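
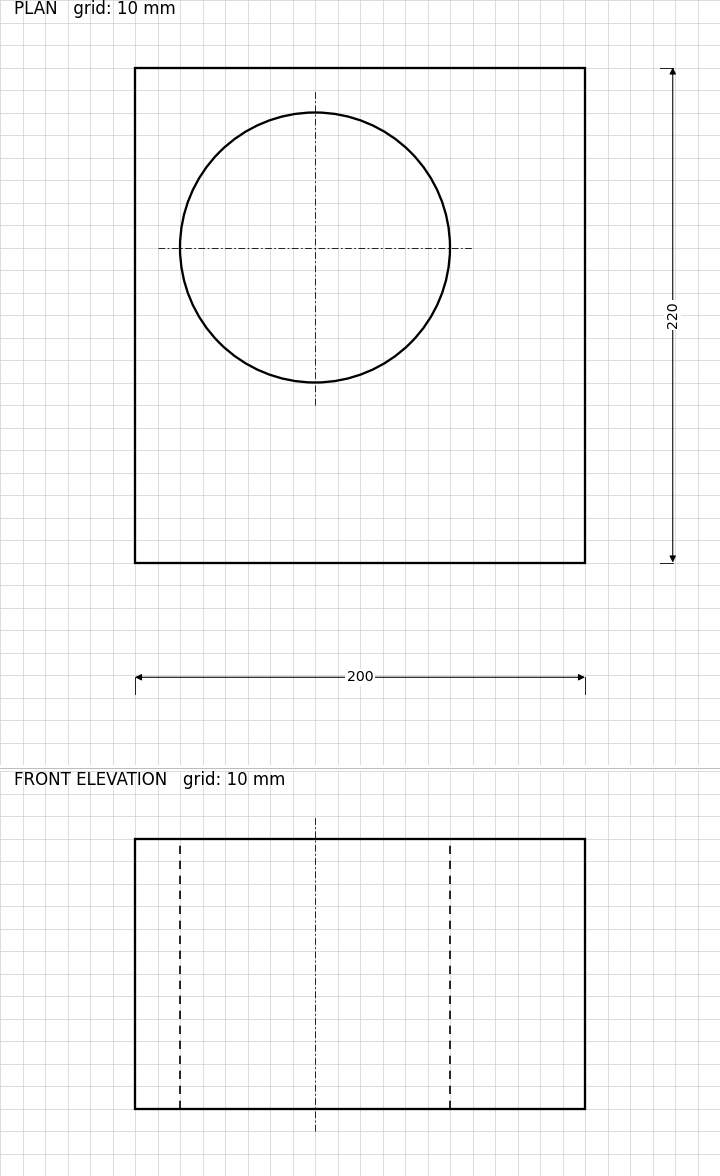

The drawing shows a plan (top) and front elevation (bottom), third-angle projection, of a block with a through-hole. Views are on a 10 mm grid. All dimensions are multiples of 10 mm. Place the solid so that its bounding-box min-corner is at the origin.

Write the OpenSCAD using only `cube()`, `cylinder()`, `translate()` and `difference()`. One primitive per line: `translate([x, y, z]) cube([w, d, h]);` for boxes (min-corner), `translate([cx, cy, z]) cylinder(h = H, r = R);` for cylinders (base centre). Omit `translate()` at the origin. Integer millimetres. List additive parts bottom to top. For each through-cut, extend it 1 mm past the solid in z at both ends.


difference() {
  cube([200, 220, 120]);
  translate([80, 140, -1]) cylinder(h = 122, r = 60);
}


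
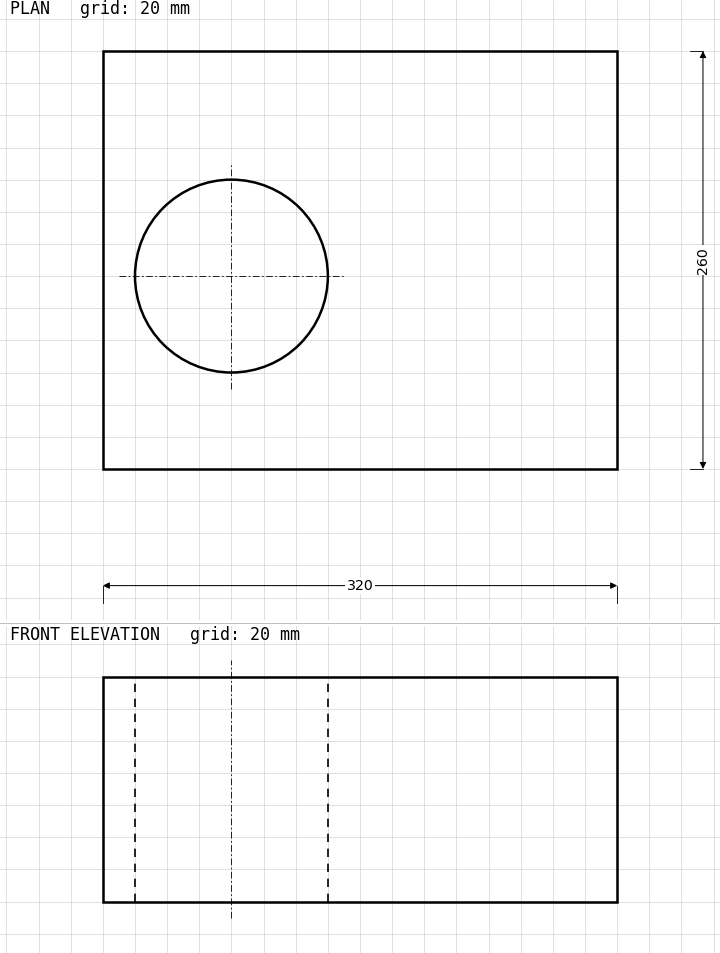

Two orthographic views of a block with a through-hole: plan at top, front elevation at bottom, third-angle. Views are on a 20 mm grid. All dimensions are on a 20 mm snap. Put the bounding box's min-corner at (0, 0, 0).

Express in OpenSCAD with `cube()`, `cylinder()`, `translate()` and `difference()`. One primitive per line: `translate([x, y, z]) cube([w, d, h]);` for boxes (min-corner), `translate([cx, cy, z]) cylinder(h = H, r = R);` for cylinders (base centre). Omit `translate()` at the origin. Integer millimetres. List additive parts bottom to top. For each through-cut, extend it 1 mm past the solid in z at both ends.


difference() {
  cube([320, 260, 140]);
  translate([80, 120, -1]) cylinder(h = 142, r = 60);
}


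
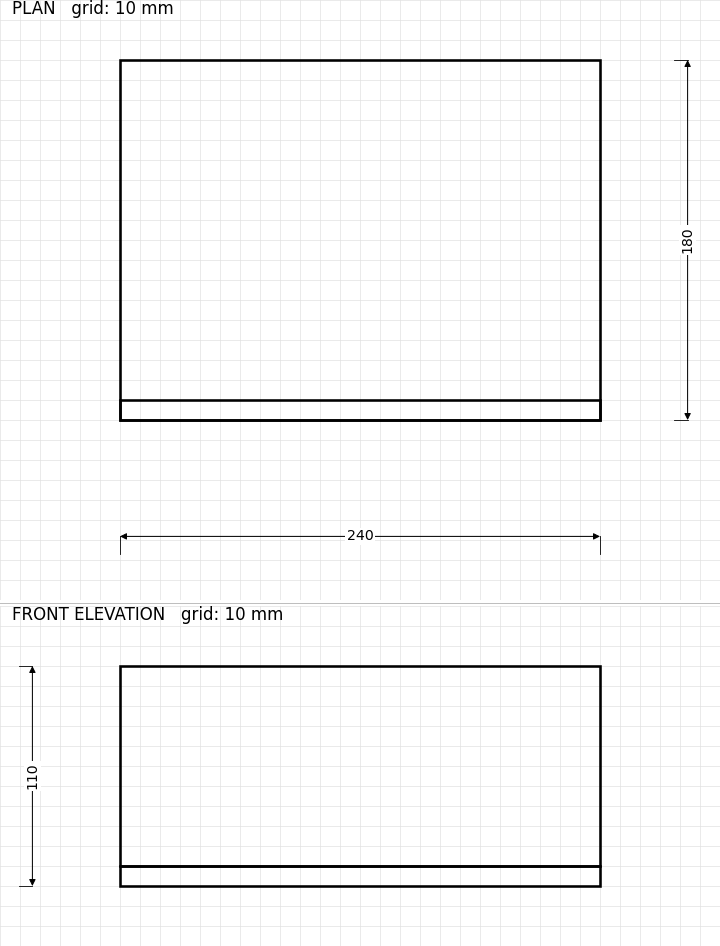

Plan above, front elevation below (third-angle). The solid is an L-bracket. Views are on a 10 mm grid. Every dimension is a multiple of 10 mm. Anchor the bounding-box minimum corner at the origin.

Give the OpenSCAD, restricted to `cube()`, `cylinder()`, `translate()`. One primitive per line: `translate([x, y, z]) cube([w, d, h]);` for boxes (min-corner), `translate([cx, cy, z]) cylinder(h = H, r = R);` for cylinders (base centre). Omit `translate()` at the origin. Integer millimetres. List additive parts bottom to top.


cube([240, 180, 10]);
translate([0, 0, 10]) cube([240, 10, 100]);


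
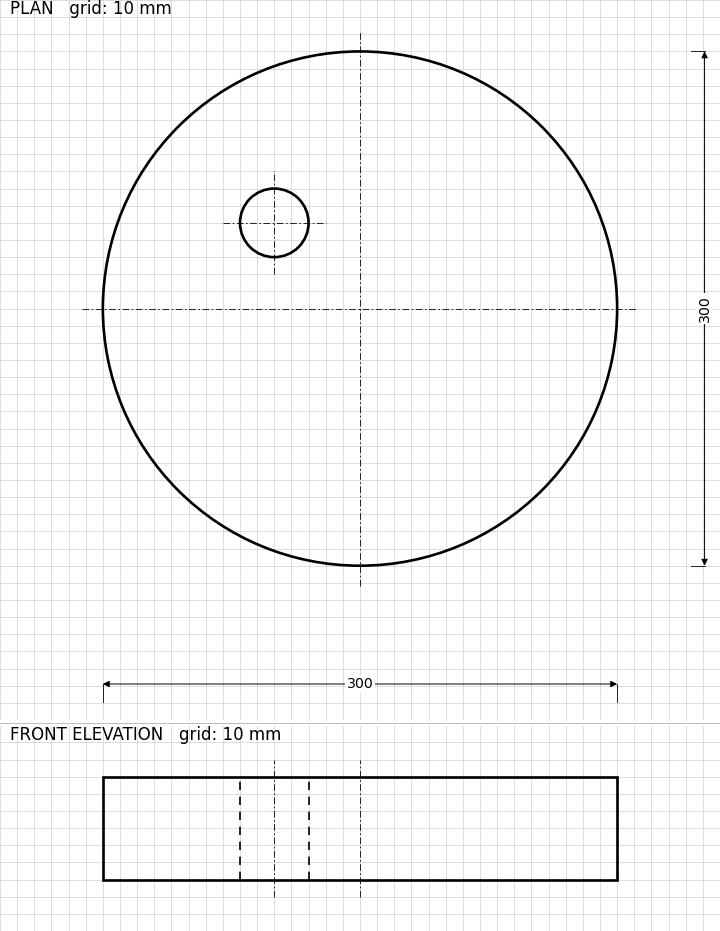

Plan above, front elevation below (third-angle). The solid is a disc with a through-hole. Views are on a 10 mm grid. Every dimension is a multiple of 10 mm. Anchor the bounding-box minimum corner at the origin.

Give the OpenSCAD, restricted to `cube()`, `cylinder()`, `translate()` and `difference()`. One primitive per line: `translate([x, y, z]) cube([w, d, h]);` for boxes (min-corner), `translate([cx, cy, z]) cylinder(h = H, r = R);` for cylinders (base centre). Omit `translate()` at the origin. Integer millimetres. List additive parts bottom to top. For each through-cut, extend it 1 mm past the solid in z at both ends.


difference() {
  translate([150, 150, 0]) cylinder(h = 60, r = 150);
  translate([100, 200, -1]) cylinder(h = 62, r = 20);
}


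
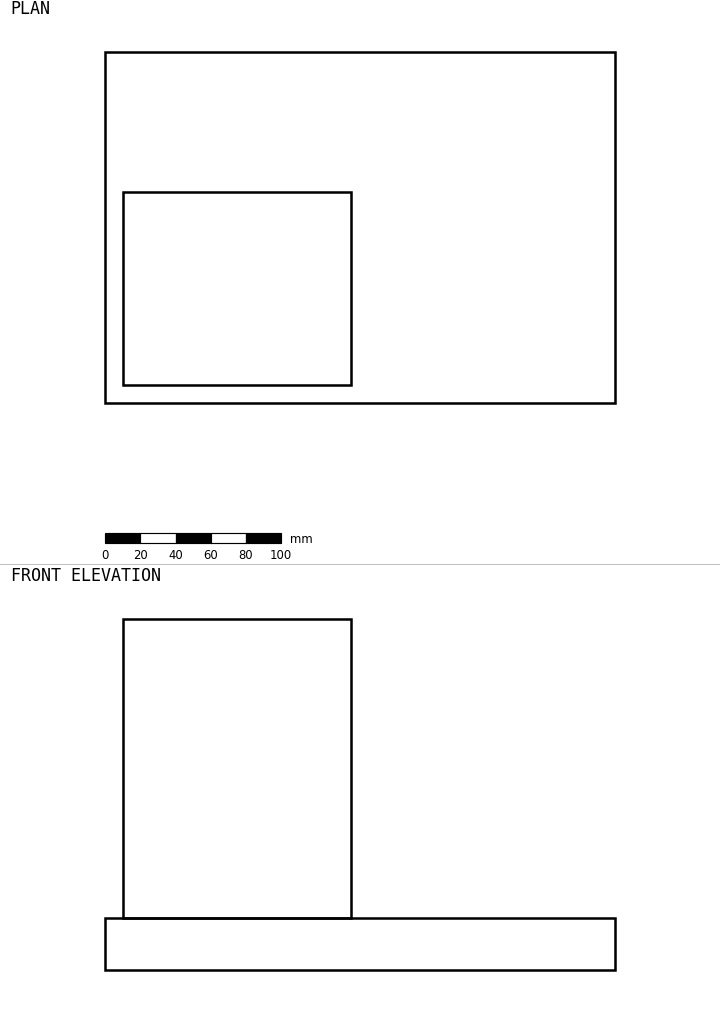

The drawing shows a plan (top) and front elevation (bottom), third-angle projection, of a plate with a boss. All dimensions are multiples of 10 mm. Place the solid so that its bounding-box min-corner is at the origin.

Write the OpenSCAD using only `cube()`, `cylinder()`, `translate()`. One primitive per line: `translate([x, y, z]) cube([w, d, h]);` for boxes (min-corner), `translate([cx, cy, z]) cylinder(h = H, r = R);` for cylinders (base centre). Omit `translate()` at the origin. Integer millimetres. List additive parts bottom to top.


cube([290, 200, 30]);
translate([10, 10, 30]) cube([130, 110, 170]);


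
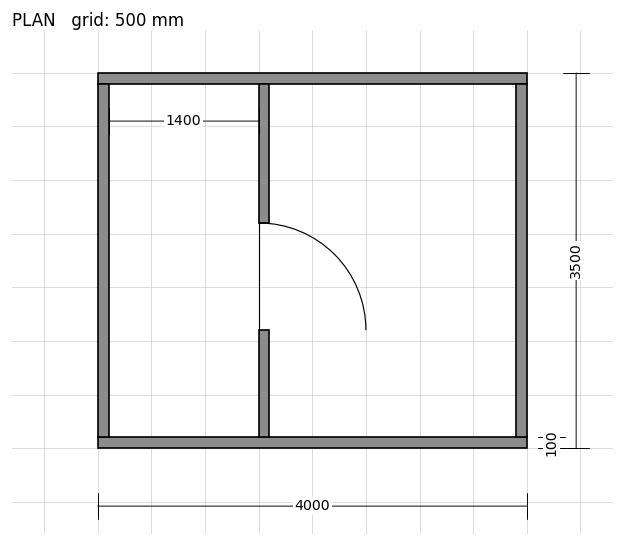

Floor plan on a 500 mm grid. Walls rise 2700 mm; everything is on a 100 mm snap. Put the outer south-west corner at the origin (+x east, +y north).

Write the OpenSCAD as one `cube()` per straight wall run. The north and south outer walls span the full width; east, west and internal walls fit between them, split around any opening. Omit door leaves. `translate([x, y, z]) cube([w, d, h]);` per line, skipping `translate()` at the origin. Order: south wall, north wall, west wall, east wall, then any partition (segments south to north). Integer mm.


cube([4000, 100, 2700]);
translate([0, 3400, 0]) cube([4000, 100, 2700]);
translate([0, 100, 0]) cube([100, 3300, 2700]);
translate([3900, 100, 0]) cube([100, 3300, 2700]);
translate([1500, 100, 0]) cube([100, 1000, 2700]);
translate([1500, 2100, 0]) cube([100, 1300, 2700]);


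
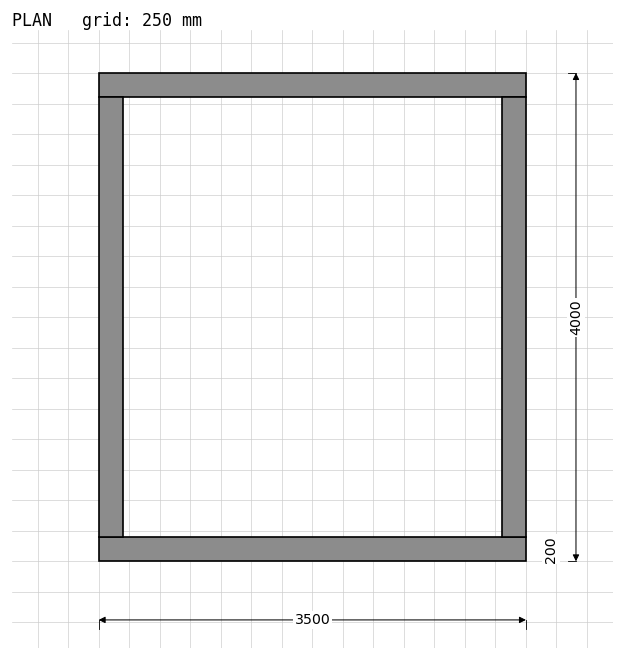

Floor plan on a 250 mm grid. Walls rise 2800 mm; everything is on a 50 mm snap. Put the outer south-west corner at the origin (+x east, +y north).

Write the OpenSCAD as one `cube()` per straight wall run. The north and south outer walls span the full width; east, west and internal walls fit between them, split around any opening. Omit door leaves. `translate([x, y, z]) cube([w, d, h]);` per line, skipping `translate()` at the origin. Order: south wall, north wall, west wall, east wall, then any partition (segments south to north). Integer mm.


cube([3500, 200, 2800]);
translate([0, 3800, 0]) cube([3500, 200, 2800]);
translate([0, 200, 0]) cube([200, 3600, 2800]);
translate([3300, 200, 0]) cube([200, 3600, 2800]);


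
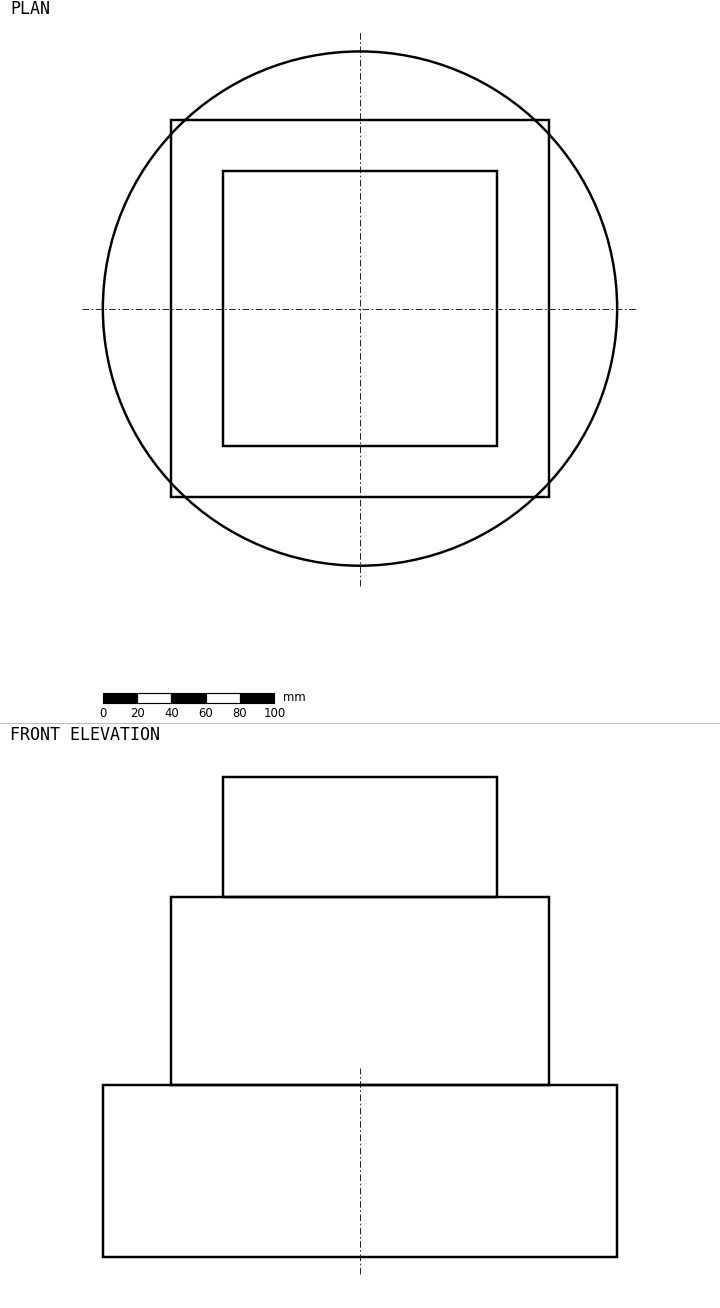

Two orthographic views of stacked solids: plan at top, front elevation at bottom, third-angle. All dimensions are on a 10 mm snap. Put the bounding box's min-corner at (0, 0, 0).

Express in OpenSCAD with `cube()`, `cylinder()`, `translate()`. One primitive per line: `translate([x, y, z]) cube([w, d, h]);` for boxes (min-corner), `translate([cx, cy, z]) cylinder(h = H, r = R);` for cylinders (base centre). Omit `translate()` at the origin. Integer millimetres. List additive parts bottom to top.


translate([150, 150, 0]) cylinder(h = 100, r = 150);
translate([40, 40, 100]) cube([220, 220, 110]);
translate([70, 70, 210]) cube([160, 160, 70]);


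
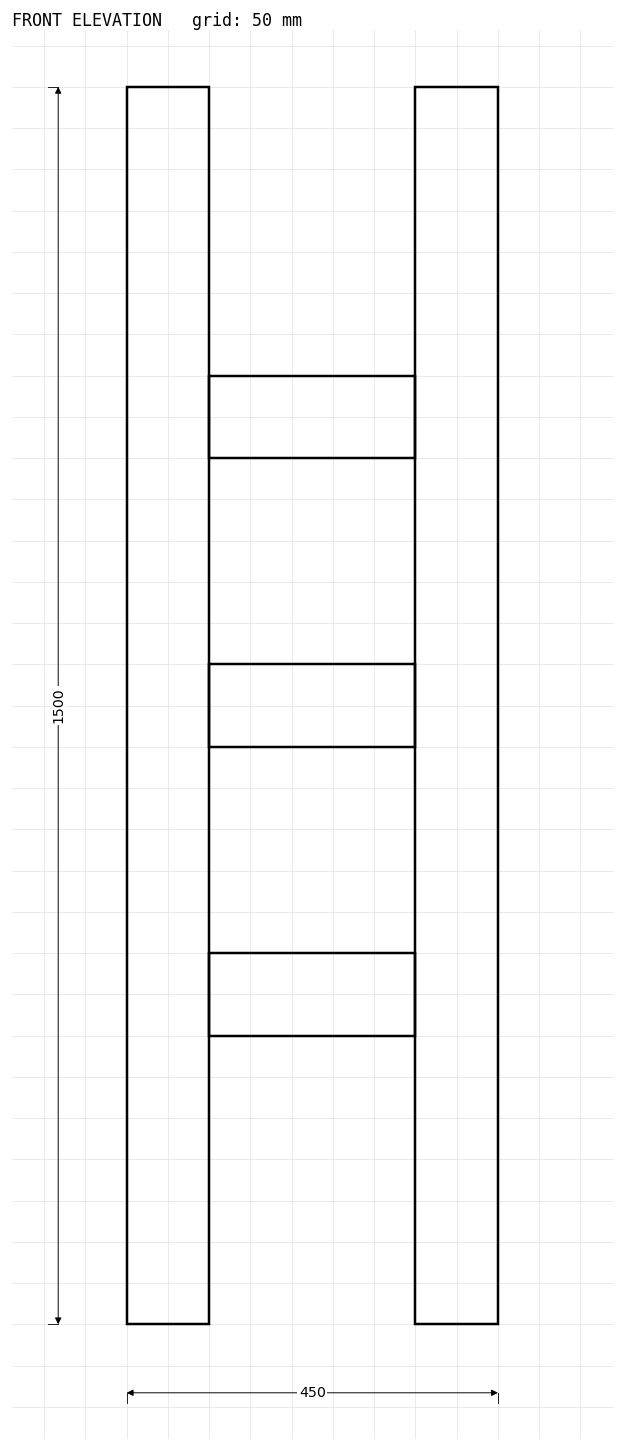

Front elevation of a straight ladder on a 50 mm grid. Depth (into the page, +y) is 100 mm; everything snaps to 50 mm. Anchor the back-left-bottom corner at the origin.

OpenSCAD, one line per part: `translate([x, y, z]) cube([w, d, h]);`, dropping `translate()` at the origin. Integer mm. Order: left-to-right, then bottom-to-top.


cube([100, 100, 1500]);
translate([100, 0, 350]) cube([250, 100, 100]);
translate([100, 0, 700]) cube([250, 100, 100]);
translate([100, 0, 1050]) cube([250, 100, 100]);
translate([350, 0, 0]) cube([100, 100, 1500]);


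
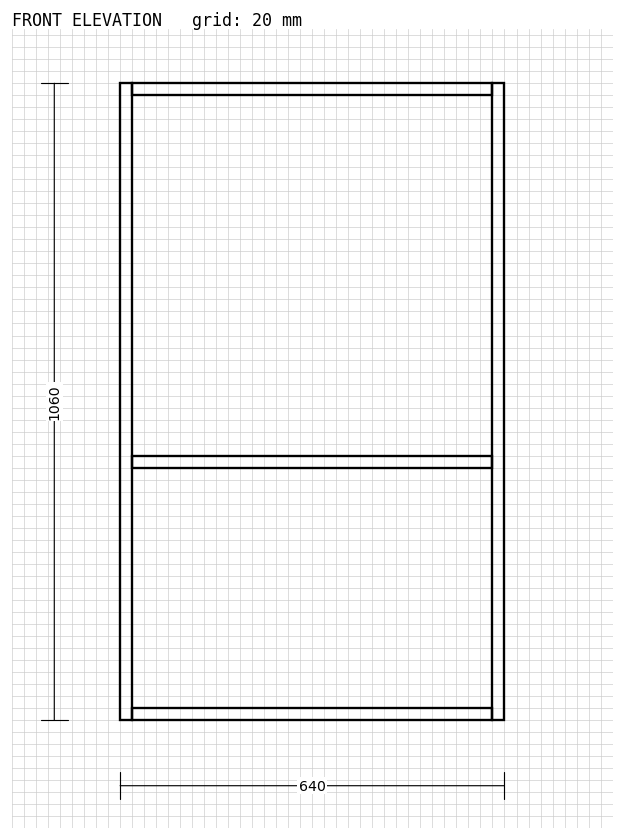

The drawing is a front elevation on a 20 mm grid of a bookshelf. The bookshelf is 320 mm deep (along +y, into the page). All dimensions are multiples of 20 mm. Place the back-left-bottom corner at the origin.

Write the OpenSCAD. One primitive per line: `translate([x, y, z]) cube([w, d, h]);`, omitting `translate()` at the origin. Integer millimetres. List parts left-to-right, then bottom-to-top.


cube([20, 320, 1060]);
translate([20, 0, 0]) cube([600, 320, 20]);
translate([20, 0, 420]) cube([600, 320, 20]);
translate([20, 0, 1040]) cube([600, 320, 20]);
translate([620, 0, 0]) cube([20, 320, 1060]);


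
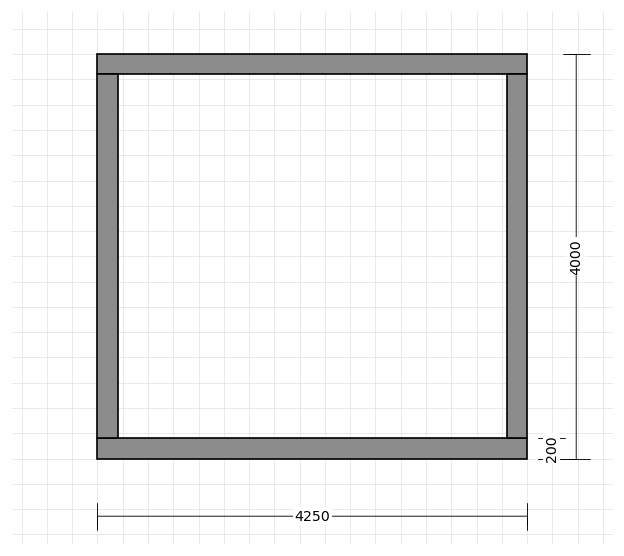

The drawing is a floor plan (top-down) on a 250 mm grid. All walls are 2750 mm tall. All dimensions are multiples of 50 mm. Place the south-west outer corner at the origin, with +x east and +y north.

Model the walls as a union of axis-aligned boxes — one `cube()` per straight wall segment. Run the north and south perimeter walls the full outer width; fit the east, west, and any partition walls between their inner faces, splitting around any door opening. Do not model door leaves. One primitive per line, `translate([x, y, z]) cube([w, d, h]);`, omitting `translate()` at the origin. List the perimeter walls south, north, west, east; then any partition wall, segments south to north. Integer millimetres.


cube([4250, 200, 2750]);
translate([0, 3800, 0]) cube([4250, 200, 2750]);
translate([0, 200, 0]) cube([200, 3600, 2750]);
translate([4050, 200, 0]) cube([200, 3600, 2750]);


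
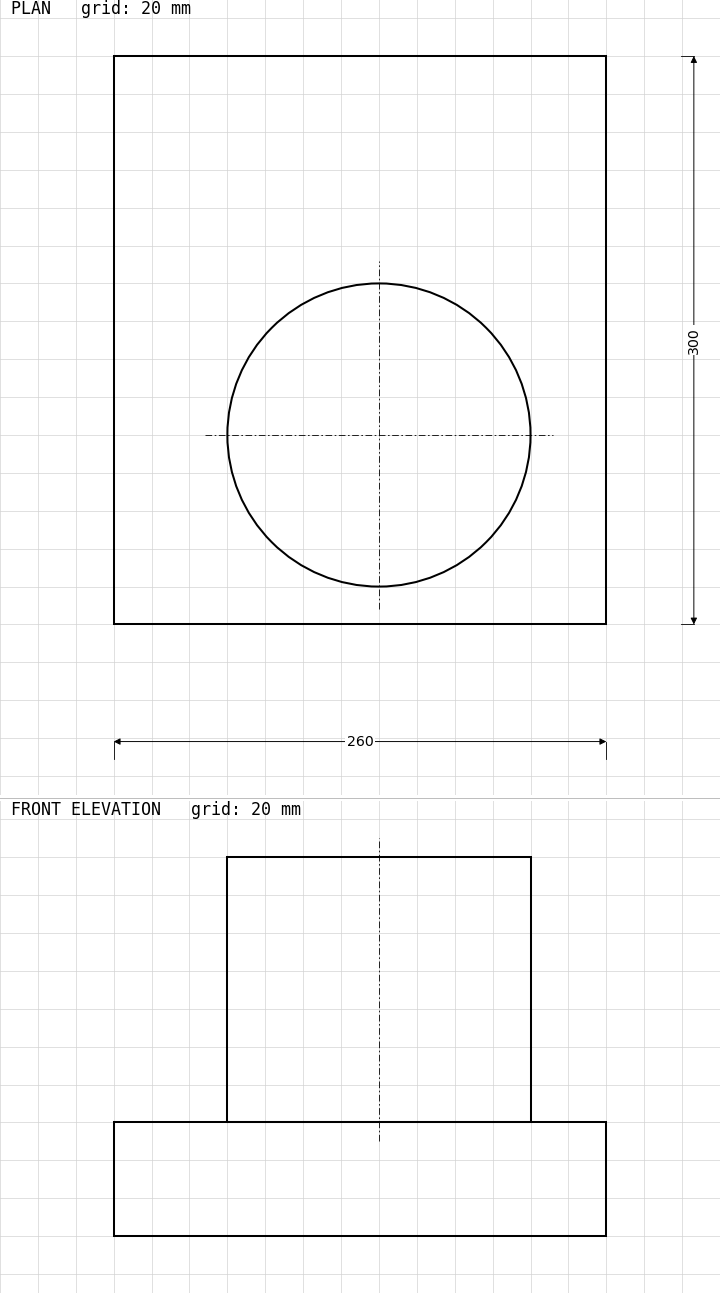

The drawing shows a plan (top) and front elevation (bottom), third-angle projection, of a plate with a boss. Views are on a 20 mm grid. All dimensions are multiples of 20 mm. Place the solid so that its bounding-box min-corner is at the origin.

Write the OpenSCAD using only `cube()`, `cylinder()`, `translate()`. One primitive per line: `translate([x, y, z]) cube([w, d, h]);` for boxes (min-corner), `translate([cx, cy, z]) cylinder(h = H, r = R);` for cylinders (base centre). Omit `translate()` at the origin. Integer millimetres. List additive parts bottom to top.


cube([260, 300, 60]);
translate([140, 100, 60]) cylinder(h = 140, r = 80);


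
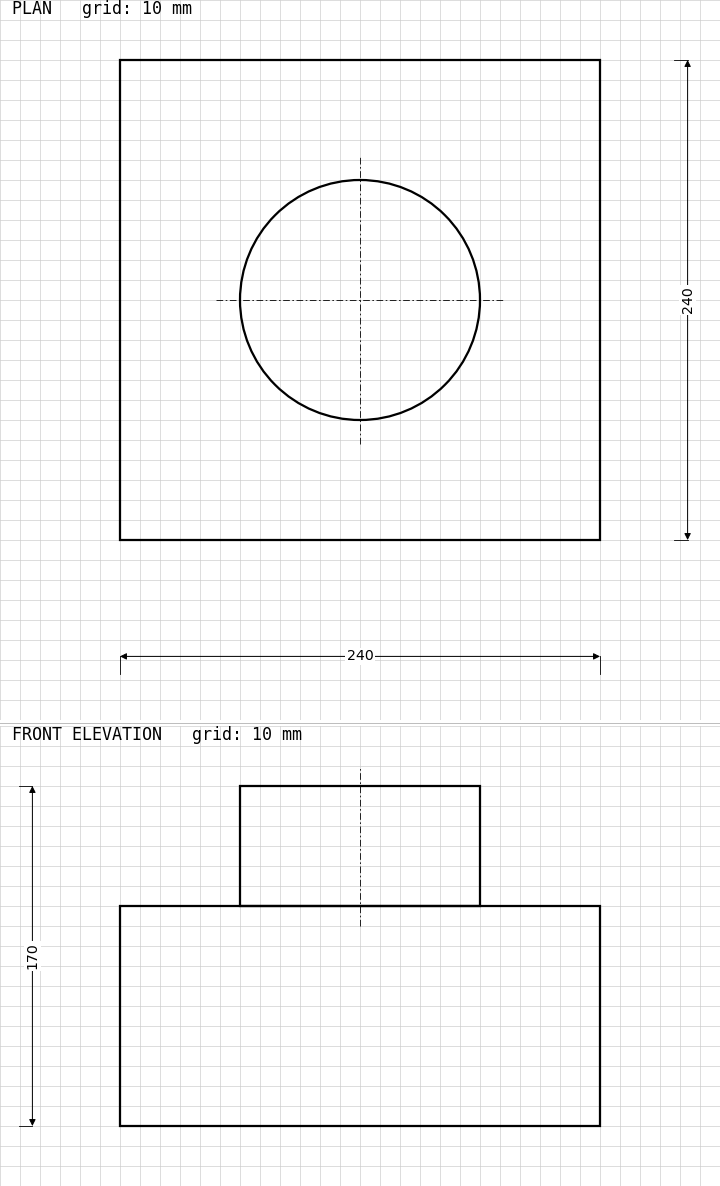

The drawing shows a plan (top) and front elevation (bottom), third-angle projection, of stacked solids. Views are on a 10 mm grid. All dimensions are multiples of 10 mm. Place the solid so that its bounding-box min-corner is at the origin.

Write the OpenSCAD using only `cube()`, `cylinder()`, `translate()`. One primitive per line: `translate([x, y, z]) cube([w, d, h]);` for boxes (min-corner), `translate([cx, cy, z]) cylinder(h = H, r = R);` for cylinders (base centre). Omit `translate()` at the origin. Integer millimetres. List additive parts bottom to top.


cube([240, 240, 110]);
translate([120, 120, 110]) cylinder(h = 60, r = 60);


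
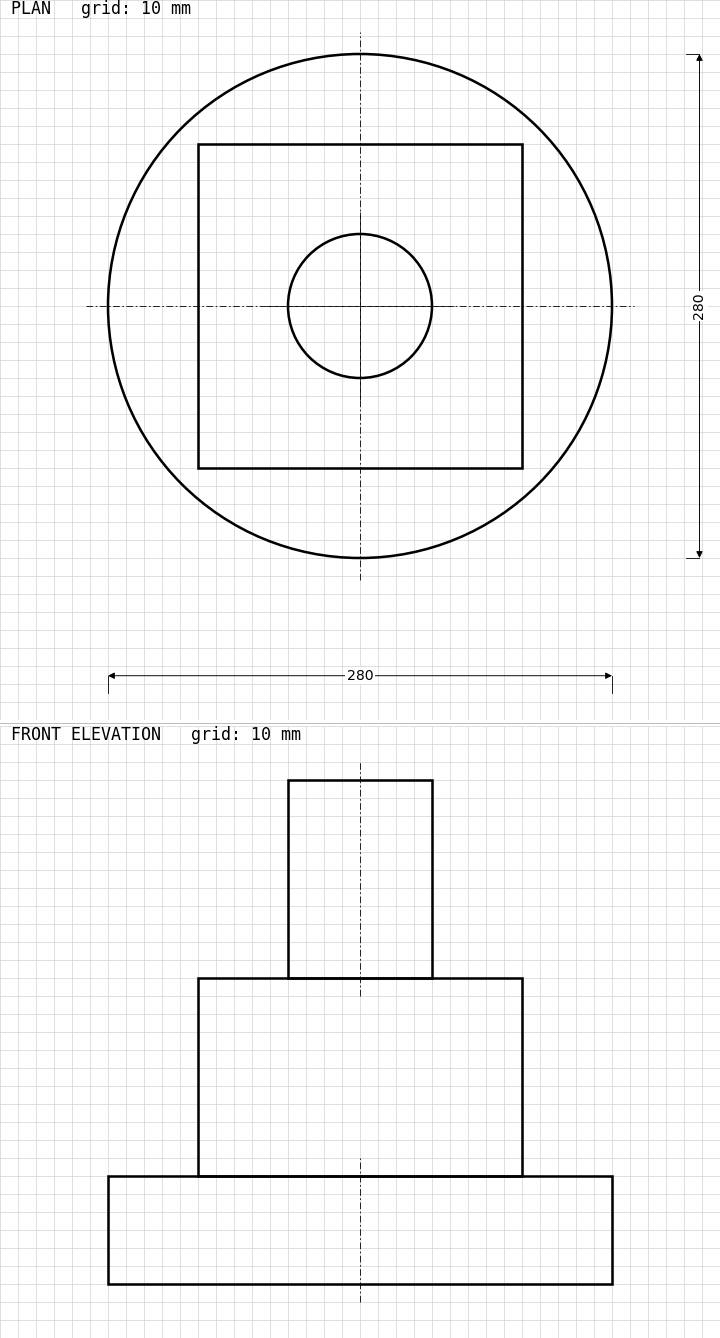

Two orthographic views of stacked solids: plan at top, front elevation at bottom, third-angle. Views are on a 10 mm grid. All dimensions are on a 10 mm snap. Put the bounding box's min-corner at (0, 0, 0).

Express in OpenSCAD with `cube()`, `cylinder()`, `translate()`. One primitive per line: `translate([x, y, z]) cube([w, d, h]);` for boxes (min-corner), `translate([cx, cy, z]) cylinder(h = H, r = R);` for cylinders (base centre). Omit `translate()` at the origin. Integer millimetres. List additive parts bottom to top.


translate([140, 140, 0]) cylinder(h = 60, r = 140);
translate([50, 50, 60]) cube([180, 180, 110]);
translate([140, 140, 170]) cylinder(h = 110, r = 40);


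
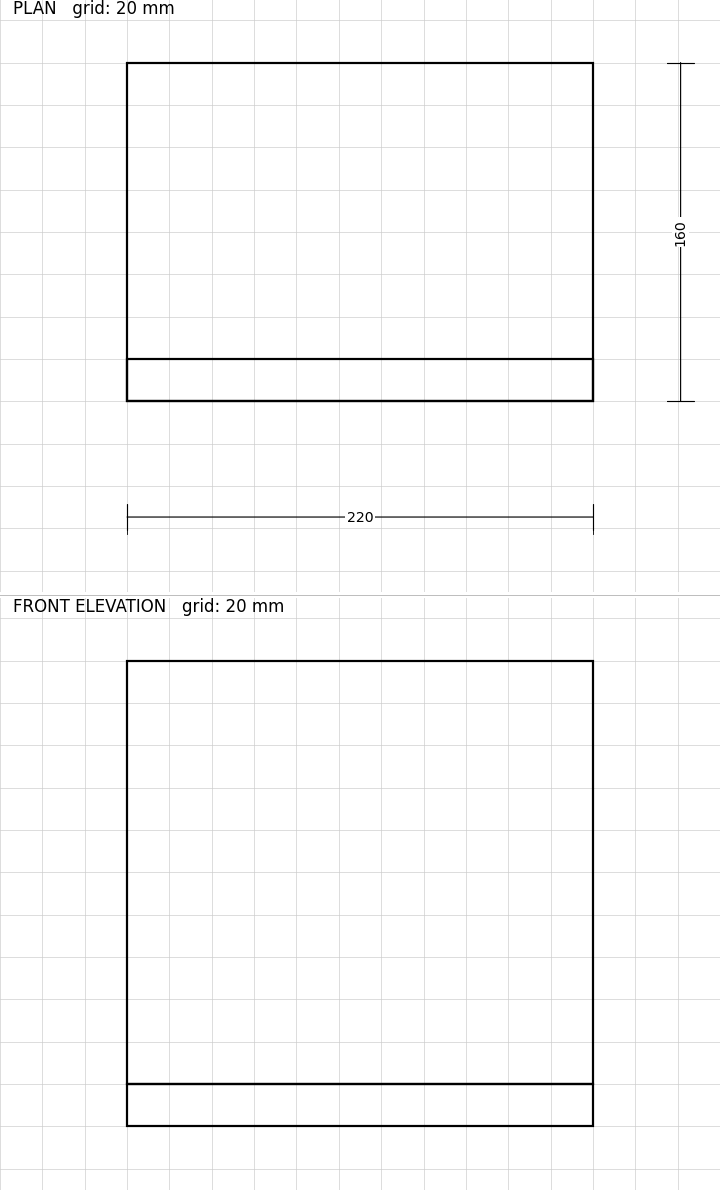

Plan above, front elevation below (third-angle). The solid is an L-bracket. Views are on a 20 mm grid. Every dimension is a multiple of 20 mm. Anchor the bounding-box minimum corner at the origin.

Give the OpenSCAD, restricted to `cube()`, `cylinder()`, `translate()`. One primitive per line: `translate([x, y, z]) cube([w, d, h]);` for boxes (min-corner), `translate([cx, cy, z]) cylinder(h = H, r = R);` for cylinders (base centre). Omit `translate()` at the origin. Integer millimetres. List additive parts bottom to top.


cube([220, 160, 20]);
translate([0, 0, 20]) cube([220, 20, 200]);


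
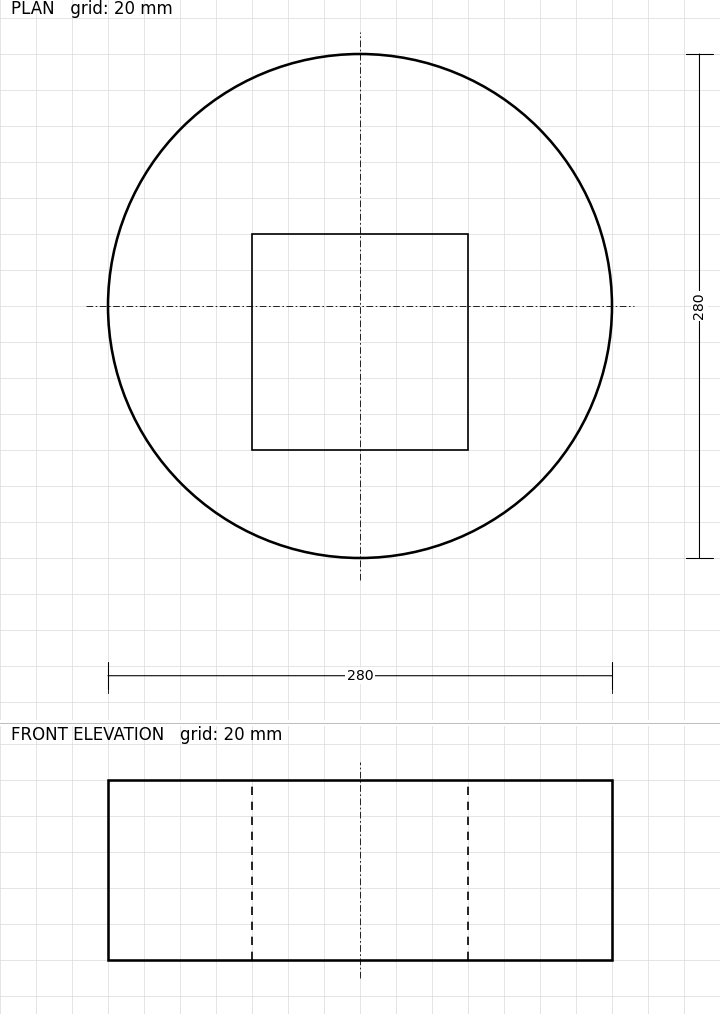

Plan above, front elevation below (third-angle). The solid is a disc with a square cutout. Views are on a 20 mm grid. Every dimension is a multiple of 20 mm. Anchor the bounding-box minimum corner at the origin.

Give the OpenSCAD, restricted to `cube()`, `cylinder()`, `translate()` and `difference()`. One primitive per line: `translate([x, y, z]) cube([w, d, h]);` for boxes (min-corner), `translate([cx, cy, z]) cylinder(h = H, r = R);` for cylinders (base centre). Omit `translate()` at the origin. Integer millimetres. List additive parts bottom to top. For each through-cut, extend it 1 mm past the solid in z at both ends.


difference() {
  translate([140, 140, 0]) cylinder(h = 100, r = 140);
  translate([80, 60, -1]) cube([120, 120, 102]);
}


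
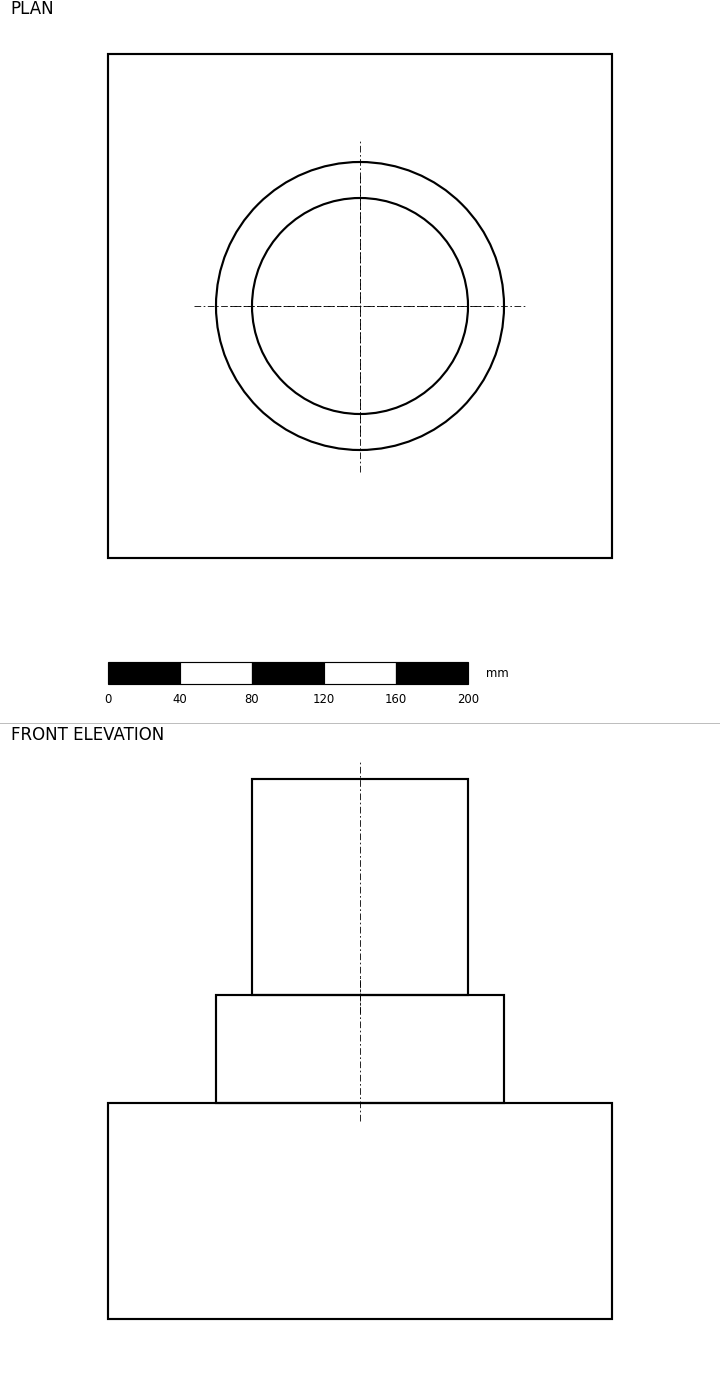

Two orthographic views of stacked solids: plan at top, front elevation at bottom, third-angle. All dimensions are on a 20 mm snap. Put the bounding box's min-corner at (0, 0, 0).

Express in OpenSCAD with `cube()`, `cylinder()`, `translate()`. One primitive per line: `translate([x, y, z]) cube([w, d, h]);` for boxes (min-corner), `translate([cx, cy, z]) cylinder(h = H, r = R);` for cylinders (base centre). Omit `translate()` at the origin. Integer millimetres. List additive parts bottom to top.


cube([280, 280, 120]);
translate([140, 140, 120]) cylinder(h = 60, r = 80);
translate([140, 140, 180]) cylinder(h = 120, r = 60);


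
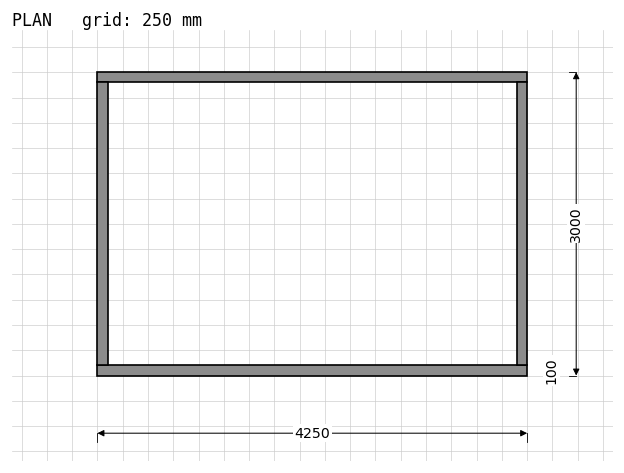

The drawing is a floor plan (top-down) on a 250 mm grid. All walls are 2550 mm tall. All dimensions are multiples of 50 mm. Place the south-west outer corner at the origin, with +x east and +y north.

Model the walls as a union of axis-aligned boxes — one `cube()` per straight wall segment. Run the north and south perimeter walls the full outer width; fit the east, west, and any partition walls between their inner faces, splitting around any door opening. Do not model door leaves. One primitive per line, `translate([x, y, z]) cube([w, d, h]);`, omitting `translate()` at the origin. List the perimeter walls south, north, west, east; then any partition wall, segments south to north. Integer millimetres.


cube([4250, 100, 2550]);
translate([0, 2900, 0]) cube([4250, 100, 2550]);
translate([0, 100, 0]) cube([100, 2800, 2550]);
translate([4150, 100, 0]) cube([100, 2800, 2550]);


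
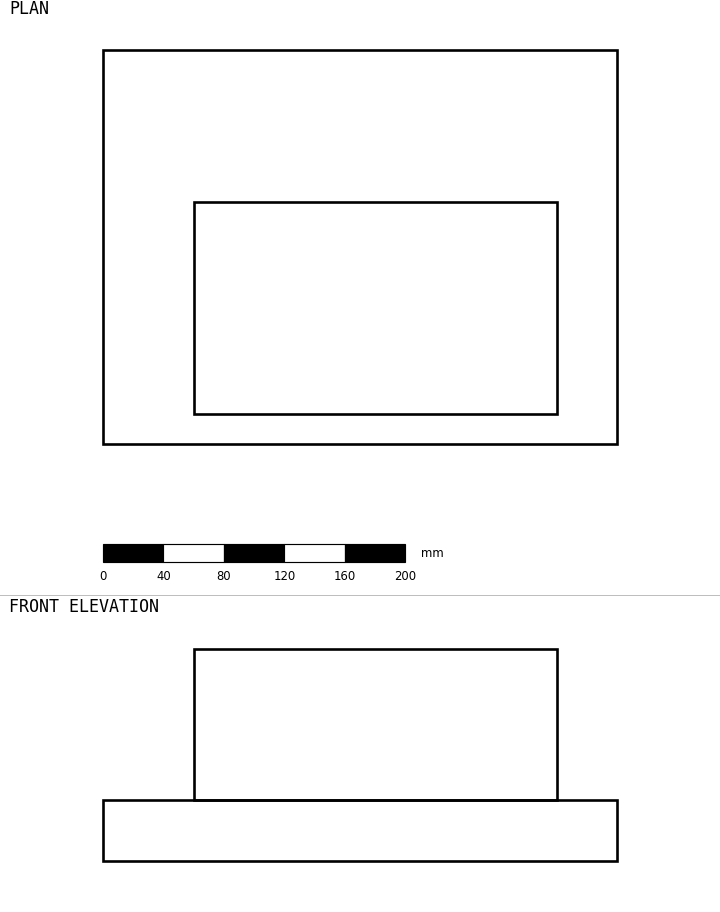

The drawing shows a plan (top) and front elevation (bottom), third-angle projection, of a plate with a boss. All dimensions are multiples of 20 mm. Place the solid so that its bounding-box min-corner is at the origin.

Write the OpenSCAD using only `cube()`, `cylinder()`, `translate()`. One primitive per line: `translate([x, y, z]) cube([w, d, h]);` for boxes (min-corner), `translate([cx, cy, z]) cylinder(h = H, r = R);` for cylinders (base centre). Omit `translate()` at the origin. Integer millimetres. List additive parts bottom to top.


cube([340, 260, 40]);
translate([60, 20, 40]) cube([240, 140, 100]);


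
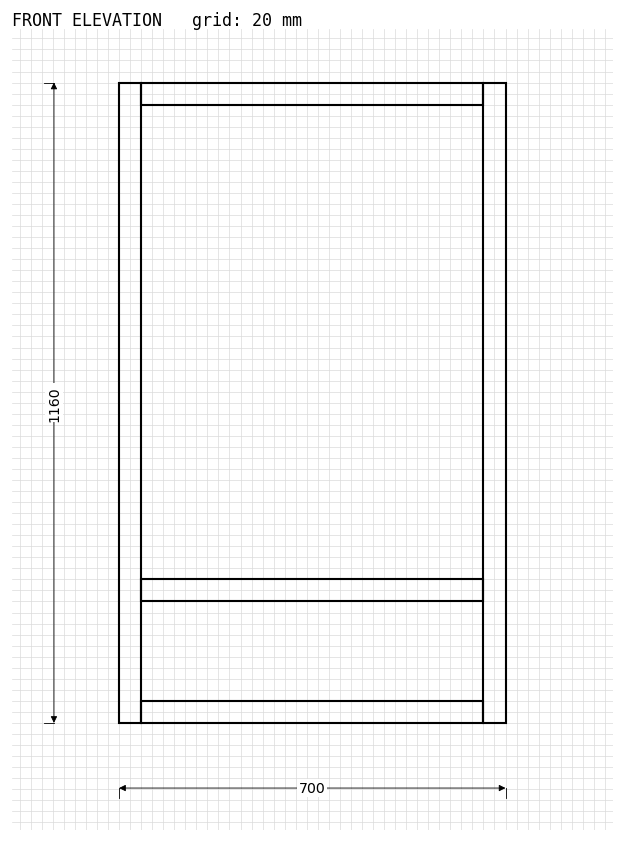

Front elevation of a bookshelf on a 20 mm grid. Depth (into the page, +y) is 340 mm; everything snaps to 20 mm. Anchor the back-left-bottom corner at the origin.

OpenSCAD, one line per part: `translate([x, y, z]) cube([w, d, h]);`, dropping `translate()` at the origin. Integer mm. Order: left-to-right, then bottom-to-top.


cube([40, 340, 1160]);
translate([40, 0, 0]) cube([620, 340, 40]);
translate([40, 0, 220]) cube([620, 340, 40]);
translate([40, 0, 1120]) cube([620, 340, 40]);
translate([660, 0, 0]) cube([40, 340, 1160]);


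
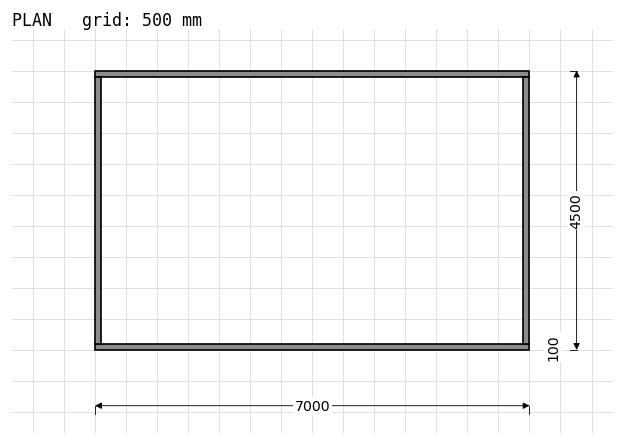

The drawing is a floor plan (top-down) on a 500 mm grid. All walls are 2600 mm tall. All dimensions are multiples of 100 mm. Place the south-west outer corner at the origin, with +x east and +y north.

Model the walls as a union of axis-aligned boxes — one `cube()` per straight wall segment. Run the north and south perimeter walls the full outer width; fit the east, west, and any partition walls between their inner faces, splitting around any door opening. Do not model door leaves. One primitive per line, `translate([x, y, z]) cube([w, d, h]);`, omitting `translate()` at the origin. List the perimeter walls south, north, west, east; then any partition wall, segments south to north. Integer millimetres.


cube([7000, 100, 2600]);
translate([0, 4400, 0]) cube([7000, 100, 2600]);
translate([0, 100, 0]) cube([100, 4300, 2600]);
translate([6900, 100, 0]) cube([100, 4300, 2600]);


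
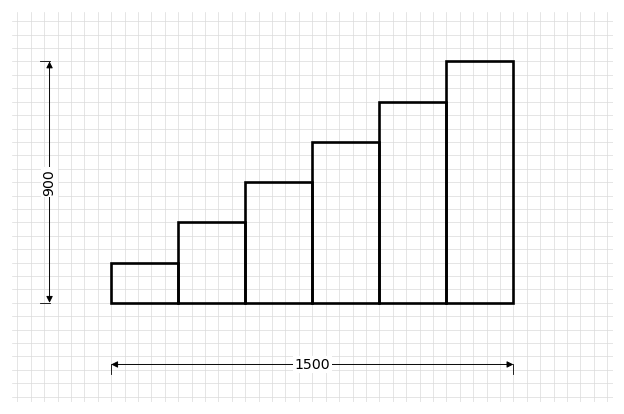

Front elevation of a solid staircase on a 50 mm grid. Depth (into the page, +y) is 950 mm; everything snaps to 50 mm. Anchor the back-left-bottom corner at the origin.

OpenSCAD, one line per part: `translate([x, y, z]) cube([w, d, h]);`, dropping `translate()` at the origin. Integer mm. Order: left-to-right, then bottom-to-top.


cube([250, 950, 150]);
translate([250, 0, 0]) cube([250, 950, 300]);
translate([500, 0, 0]) cube([250, 950, 450]);
translate([750, 0, 0]) cube([250, 950, 600]);
translate([1000, 0, 0]) cube([250, 950, 750]);
translate([1250, 0, 0]) cube([250, 950, 900]);


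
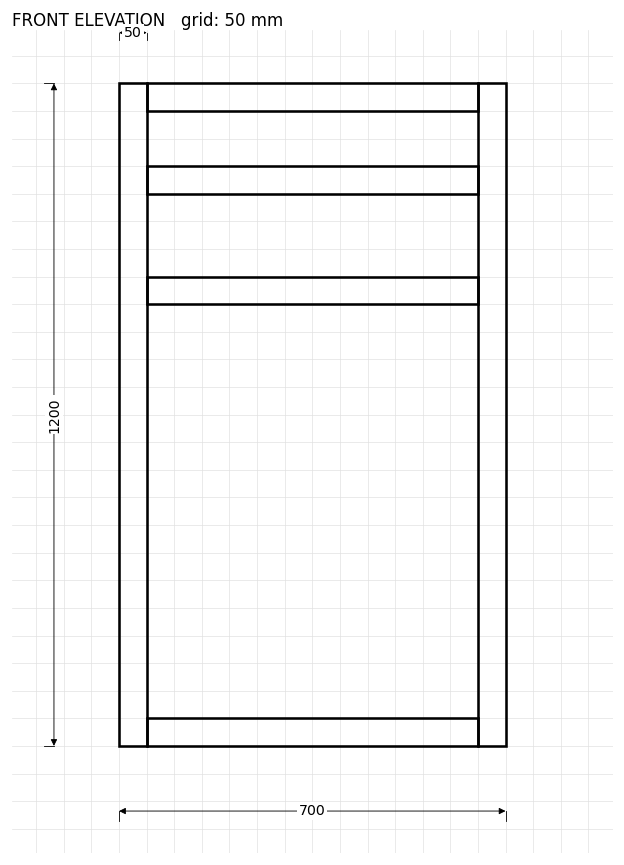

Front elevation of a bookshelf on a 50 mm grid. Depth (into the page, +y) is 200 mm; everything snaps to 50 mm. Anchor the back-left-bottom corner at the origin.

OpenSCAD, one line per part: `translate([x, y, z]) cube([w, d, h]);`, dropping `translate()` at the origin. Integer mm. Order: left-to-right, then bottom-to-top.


cube([50, 200, 1200]);
translate([50, 0, 0]) cube([600, 200, 50]);
translate([50, 0, 800]) cube([600, 200, 50]);
translate([50, 0, 1000]) cube([600, 200, 50]);
translate([50, 0, 1150]) cube([600, 200, 50]);
translate([650, 0, 0]) cube([50, 200, 1200]);


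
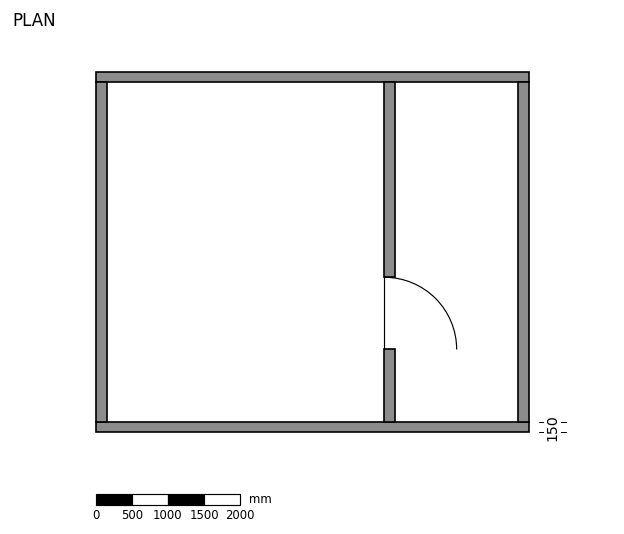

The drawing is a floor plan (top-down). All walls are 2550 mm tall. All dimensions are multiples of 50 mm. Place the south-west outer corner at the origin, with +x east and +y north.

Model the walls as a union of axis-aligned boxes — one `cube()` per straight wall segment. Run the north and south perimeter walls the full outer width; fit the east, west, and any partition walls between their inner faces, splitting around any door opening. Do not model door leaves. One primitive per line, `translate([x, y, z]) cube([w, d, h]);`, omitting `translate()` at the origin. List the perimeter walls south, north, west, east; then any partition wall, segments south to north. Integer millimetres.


cube([6000, 150, 2550]);
translate([0, 4850, 0]) cube([6000, 150, 2550]);
translate([0, 150, 0]) cube([150, 4700, 2550]);
translate([5850, 150, 0]) cube([150, 4700, 2550]);
translate([4000, 150, 0]) cube([150, 1000, 2550]);
translate([4000, 2150, 0]) cube([150, 2700, 2550]);


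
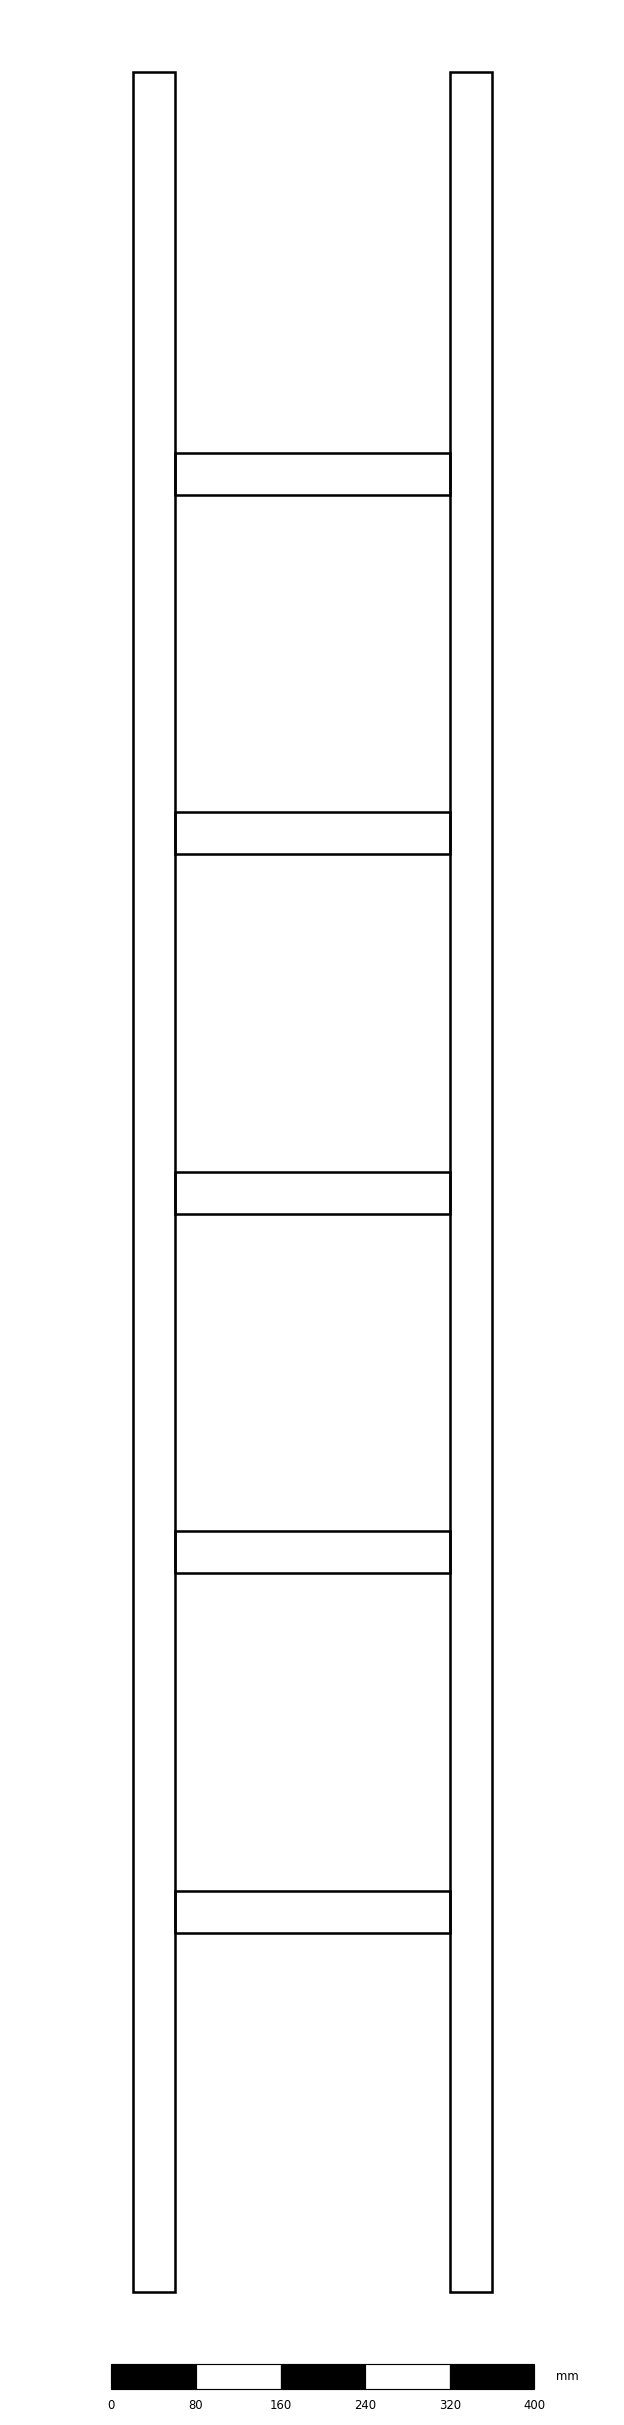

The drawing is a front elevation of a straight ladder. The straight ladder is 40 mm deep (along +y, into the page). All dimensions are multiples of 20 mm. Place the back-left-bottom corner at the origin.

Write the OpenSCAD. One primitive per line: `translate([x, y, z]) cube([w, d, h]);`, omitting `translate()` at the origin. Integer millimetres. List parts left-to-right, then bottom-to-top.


cube([40, 40, 2100]);
translate([40, 0, 340]) cube([260, 40, 40]);
translate([40, 0, 680]) cube([260, 40, 40]);
translate([40, 0, 1020]) cube([260, 40, 40]);
translate([40, 0, 1360]) cube([260, 40, 40]);
translate([40, 0, 1700]) cube([260, 40, 40]);
translate([300, 0, 0]) cube([40, 40, 2100]);


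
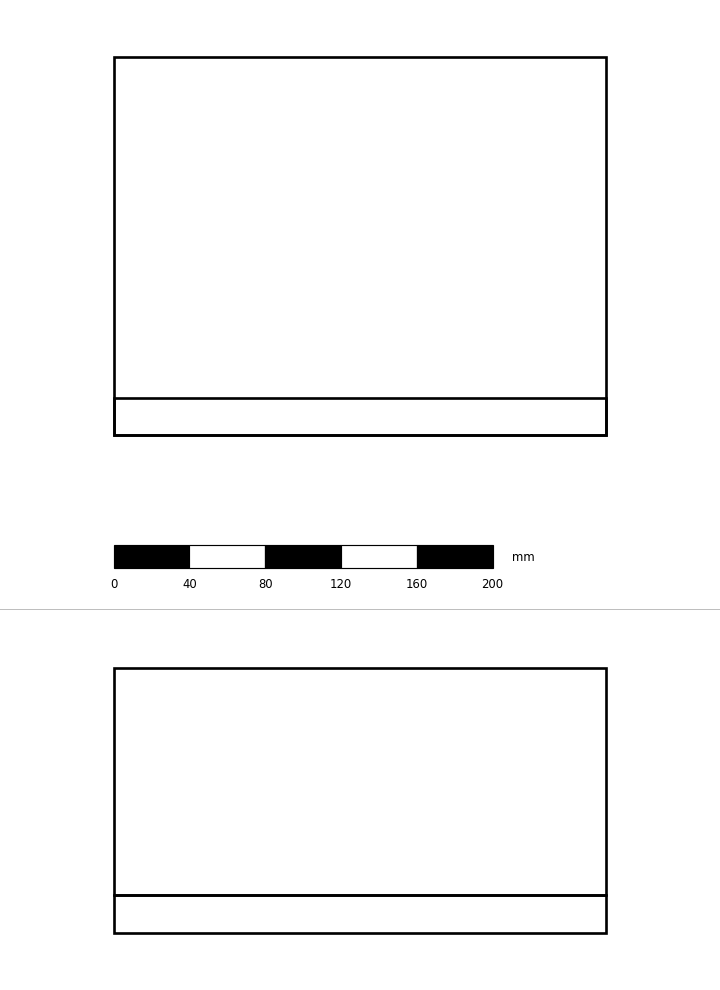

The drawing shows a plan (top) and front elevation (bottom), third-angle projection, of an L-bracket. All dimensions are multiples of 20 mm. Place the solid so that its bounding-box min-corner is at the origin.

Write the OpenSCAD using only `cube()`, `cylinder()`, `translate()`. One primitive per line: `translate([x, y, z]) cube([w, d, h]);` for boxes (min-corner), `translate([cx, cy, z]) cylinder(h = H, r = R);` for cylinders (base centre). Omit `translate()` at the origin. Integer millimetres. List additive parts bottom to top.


cube([260, 200, 20]);
translate([0, 0, 20]) cube([260, 20, 120]);


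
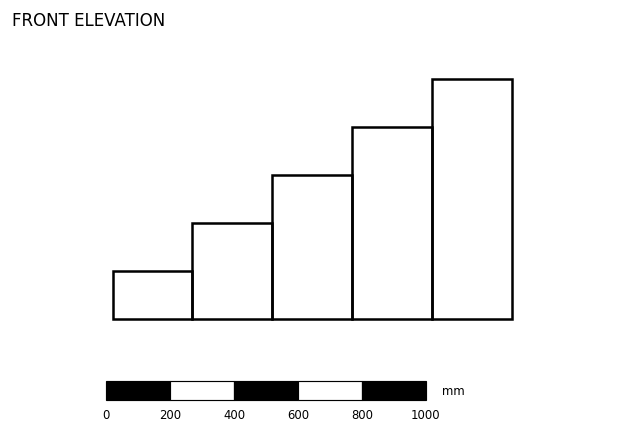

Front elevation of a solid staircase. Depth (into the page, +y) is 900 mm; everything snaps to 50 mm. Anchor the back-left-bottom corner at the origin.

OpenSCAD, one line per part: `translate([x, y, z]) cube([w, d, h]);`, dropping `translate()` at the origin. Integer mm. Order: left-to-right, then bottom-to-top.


cube([250, 900, 150]);
translate([250, 0, 0]) cube([250, 900, 300]);
translate([500, 0, 0]) cube([250, 900, 450]);
translate([750, 0, 0]) cube([250, 900, 600]);
translate([1000, 0, 0]) cube([250, 900, 750]);


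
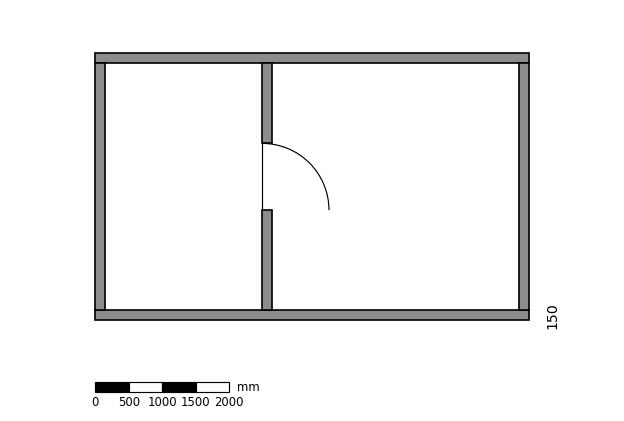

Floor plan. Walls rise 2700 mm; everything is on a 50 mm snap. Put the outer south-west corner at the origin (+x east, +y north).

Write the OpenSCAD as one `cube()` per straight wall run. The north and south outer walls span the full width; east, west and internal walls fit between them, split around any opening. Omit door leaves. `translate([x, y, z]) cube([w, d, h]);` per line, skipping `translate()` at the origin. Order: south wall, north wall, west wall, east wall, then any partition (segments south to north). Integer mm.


cube([6500, 150, 2700]);
translate([0, 3850, 0]) cube([6500, 150, 2700]);
translate([0, 150, 0]) cube([150, 3700, 2700]);
translate([6350, 150, 0]) cube([150, 3700, 2700]);
translate([2500, 150, 0]) cube([150, 1500, 2700]);
translate([2500, 2650, 0]) cube([150, 1200, 2700]);


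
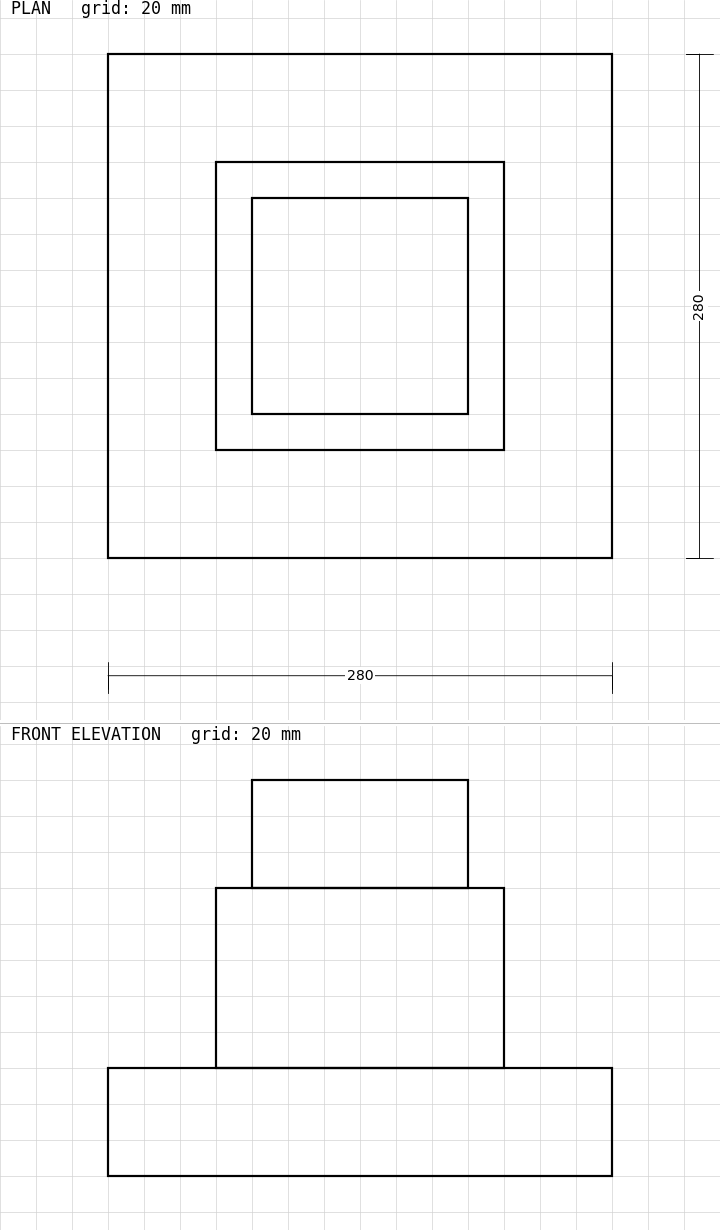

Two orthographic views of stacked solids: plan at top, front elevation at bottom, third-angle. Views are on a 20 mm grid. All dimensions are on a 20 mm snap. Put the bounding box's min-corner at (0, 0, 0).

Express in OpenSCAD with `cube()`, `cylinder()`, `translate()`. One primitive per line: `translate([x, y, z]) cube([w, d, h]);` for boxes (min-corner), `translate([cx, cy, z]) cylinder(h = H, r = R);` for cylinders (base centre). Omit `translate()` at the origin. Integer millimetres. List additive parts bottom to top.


cube([280, 280, 60]);
translate([60, 60, 60]) cube([160, 160, 100]);
translate([80, 80, 160]) cube([120, 120, 60]);


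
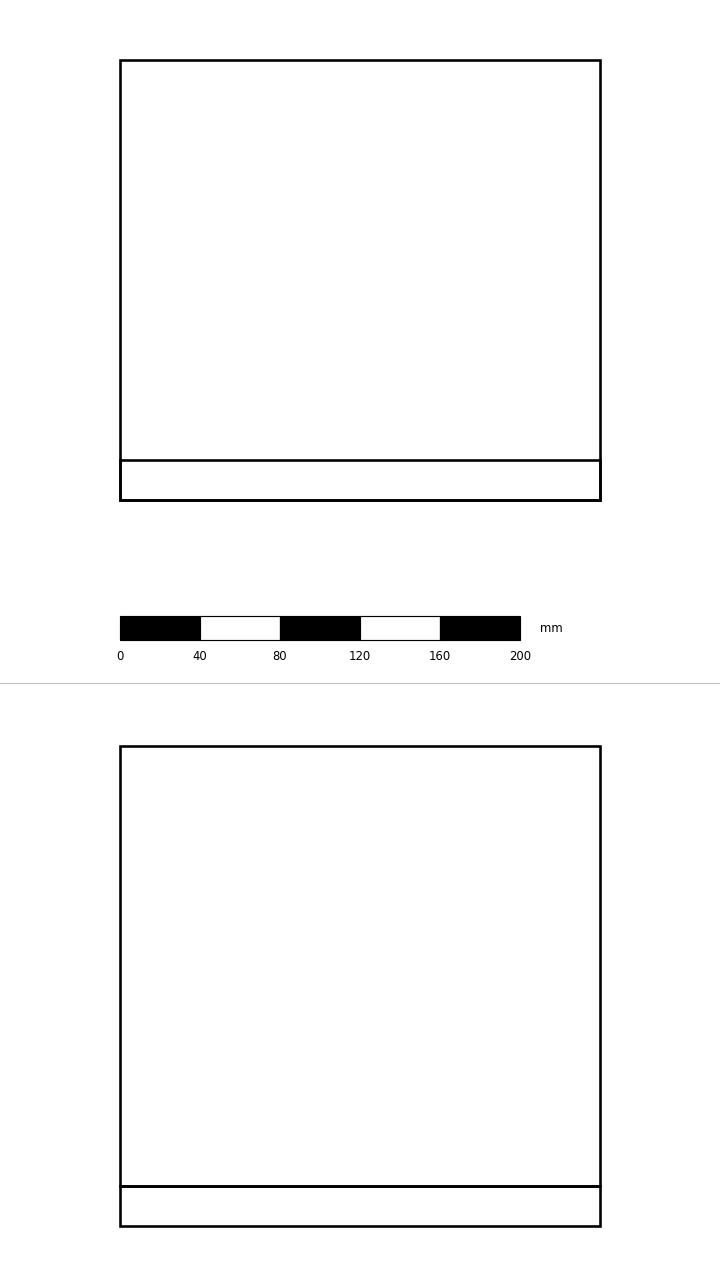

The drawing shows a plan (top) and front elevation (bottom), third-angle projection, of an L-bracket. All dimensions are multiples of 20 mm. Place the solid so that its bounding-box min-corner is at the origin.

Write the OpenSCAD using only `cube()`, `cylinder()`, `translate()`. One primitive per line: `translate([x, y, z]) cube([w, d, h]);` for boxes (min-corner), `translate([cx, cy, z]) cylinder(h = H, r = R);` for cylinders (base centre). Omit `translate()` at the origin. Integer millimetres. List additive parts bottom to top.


cube([240, 220, 20]);
translate([0, 0, 20]) cube([240, 20, 220]);


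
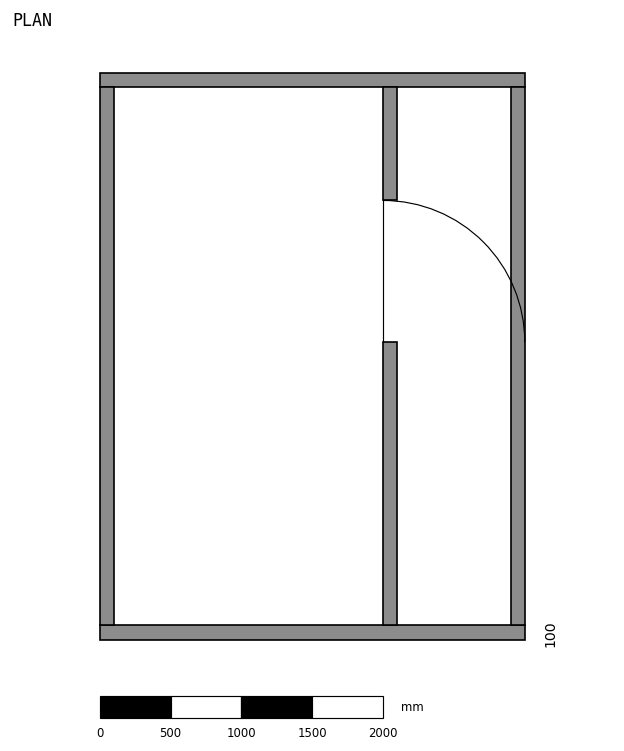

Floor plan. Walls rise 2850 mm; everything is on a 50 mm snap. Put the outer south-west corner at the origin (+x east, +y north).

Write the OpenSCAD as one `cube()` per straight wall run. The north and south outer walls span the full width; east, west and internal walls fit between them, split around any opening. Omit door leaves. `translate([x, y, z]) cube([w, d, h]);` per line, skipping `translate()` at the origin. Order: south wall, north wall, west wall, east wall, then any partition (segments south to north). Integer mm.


cube([3000, 100, 2850]);
translate([0, 3900, 0]) cube([3000, 100, 2850]);
translate([0, 100, 0]) cube([100, 3800, 2850]);
translate([2900, 100, 0]) cube([100, 3800, 2850]);
translate([2000, 100, 0]) cube([100, 2000, 2850]);
translate([2000, 3100, 0]) cube([100, 800, 2850]);


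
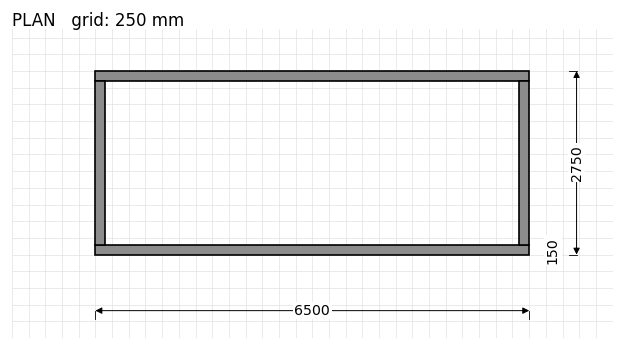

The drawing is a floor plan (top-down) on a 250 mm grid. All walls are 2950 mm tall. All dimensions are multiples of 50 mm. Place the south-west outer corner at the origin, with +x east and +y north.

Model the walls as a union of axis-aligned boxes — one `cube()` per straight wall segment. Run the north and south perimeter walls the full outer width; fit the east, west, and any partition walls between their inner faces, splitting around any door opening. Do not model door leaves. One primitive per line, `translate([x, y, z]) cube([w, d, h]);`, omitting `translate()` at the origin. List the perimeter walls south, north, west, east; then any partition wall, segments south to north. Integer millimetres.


cube([6500, 150, 2950]);
translate([0, 2600, 0]) cube([6500, 150, 2950]);
translate([0, 150, 0]) cube([150, 2450, 2950]);
translate([6350, 150, 0]) cube([150, 2450, 2950]);


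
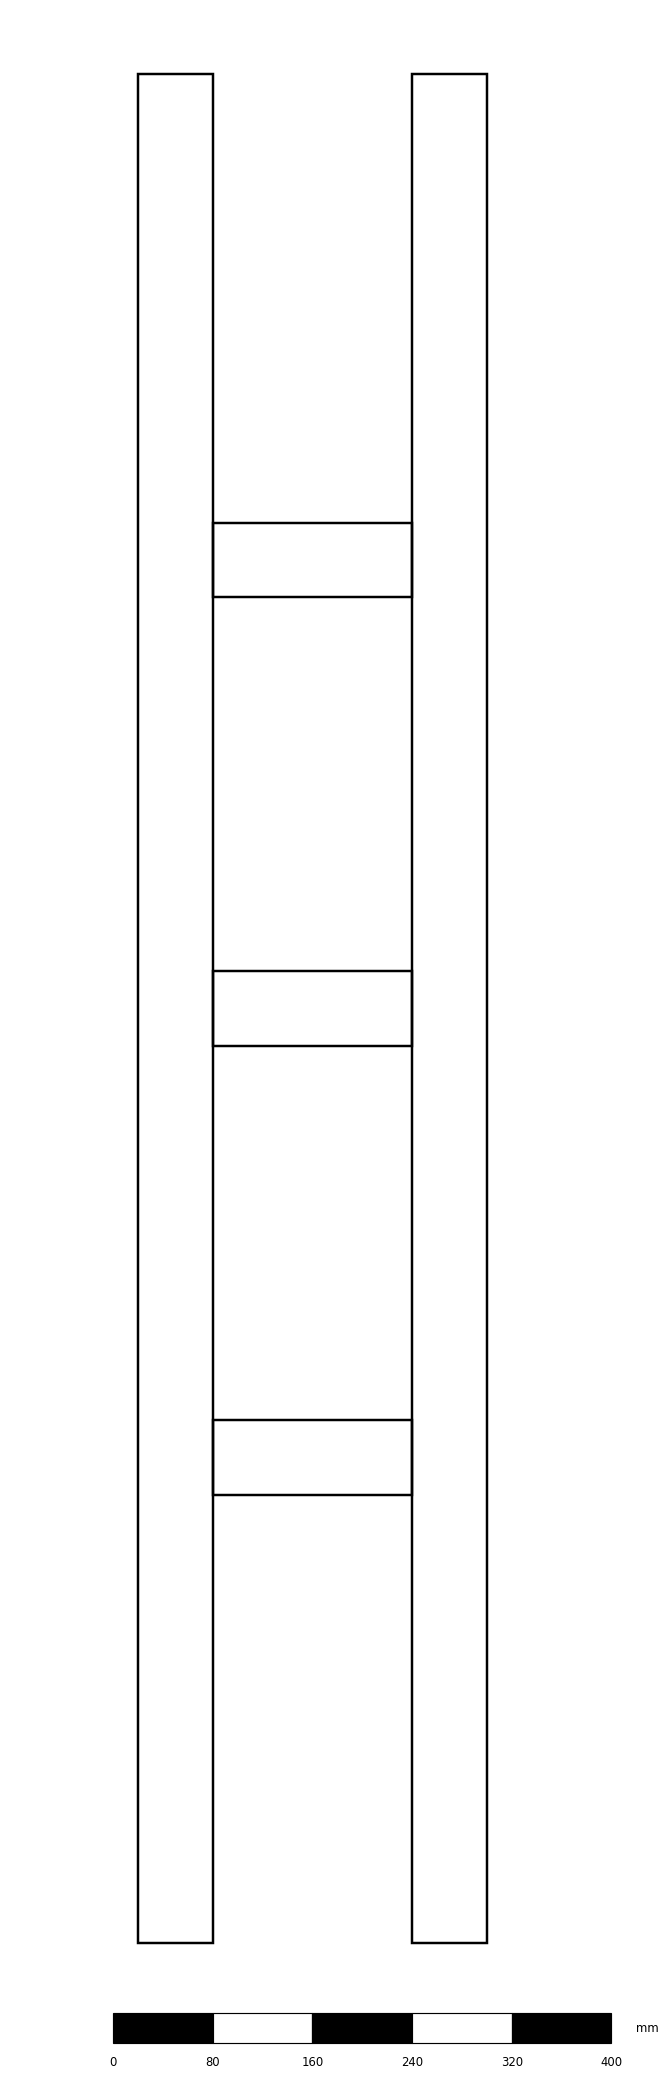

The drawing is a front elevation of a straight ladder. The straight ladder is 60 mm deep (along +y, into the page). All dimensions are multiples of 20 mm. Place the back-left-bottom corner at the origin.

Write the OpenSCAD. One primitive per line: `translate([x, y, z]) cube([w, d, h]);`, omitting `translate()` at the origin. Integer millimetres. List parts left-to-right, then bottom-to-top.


cube([60, 60, 1500]);
translate([60, 0, 360]) cube([160, 60, 60]);
translate([60, 0, 720]) cube([160, 60, 60]);
translate([60, 0, 1080]) cube([160, 60, 60]);
translate([220, 0, 0]) cube([60, 60, 1500]);


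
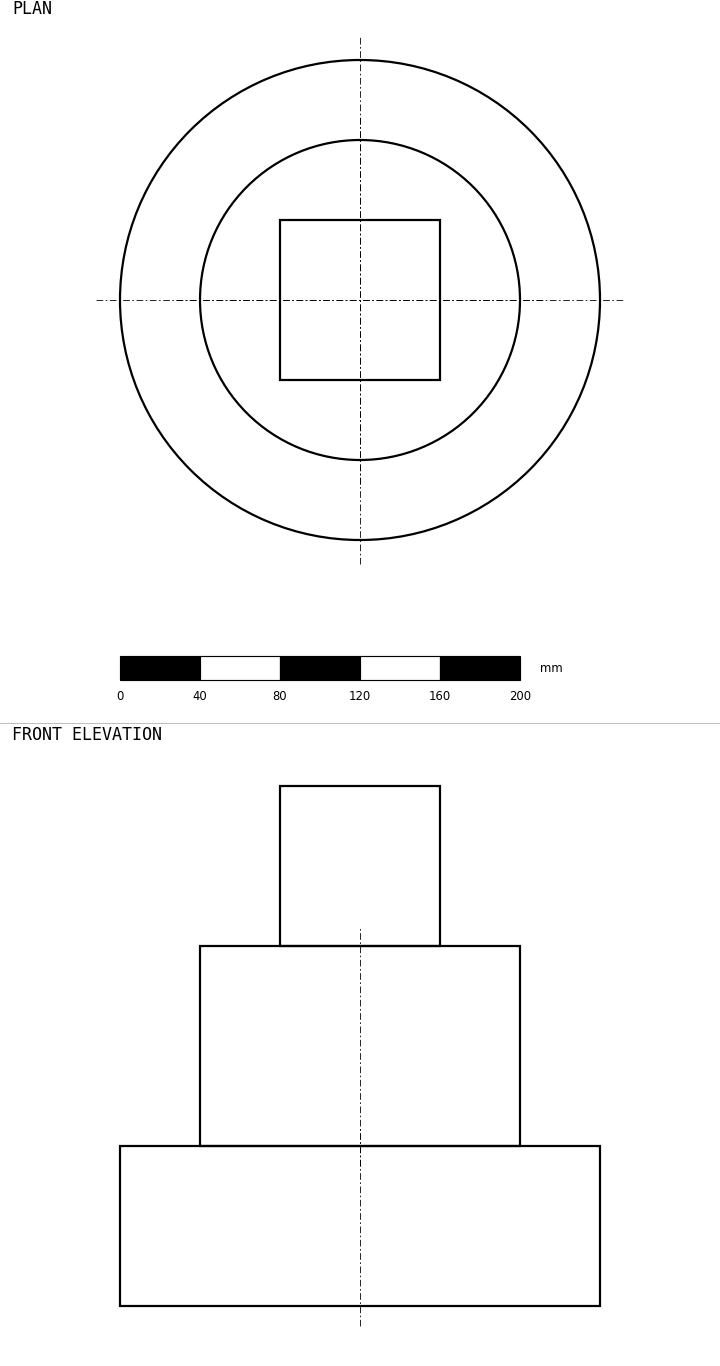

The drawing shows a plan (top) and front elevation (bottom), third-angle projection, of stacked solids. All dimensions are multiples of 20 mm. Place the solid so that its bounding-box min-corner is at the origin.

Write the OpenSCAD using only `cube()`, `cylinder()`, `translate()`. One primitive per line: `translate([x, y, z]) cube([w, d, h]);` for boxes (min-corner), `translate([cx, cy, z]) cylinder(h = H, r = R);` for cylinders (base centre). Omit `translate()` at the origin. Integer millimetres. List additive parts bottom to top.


translate([120, 120, 0]) cylinder(h = 80, r = 120);
translate([120, 120, 80]) cylinder(h = 100, r = 80);
translate([80, 80, 180]) cube([80, 80, 80]);
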